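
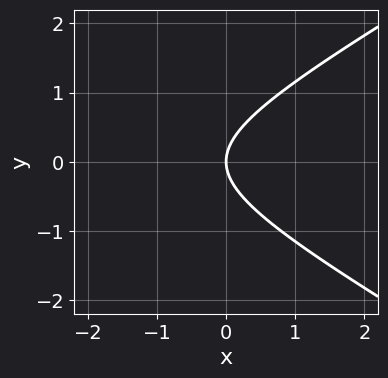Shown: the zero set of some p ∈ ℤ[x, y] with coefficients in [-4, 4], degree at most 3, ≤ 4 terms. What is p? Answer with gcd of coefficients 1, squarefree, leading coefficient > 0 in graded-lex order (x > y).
x^2 - 3*y^2 + 3*x

deg p = 2. The shape is more complex than any degree-1 curve.
Symmetries: mirror symmetry y ↦ −y ⇒ only even powers of y.
From the visible intercepts: it crosses the y-axis at the gridline y = 0; it crosses the x-axis at the gridline x = 0.
These observations pin down the coefficients.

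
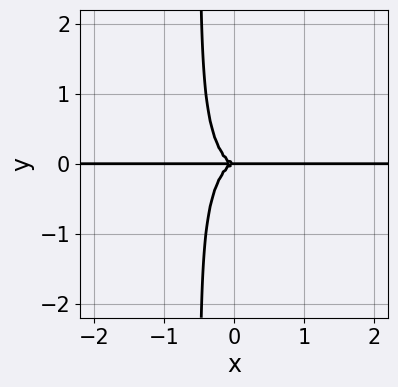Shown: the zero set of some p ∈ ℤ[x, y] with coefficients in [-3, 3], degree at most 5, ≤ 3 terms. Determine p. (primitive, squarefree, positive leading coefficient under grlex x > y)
(a) deg p = 4.
(b) Reading off the gridlines: it crosses the y-axis at the gridline y = 0; every point of the x-axis in the box is on the curve.
(c) Putting this together gives p.

3*x^3*y + 2*x*y^3 + y^3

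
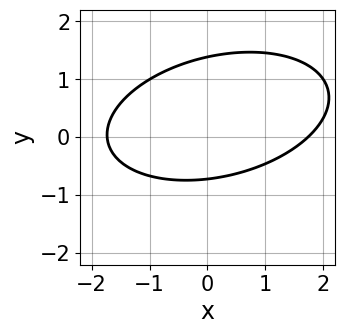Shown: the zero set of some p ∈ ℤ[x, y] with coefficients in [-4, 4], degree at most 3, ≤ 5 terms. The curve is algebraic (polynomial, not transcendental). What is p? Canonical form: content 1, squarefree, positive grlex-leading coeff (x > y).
x^2 - x*y + 3*y^2 - 2*y - 3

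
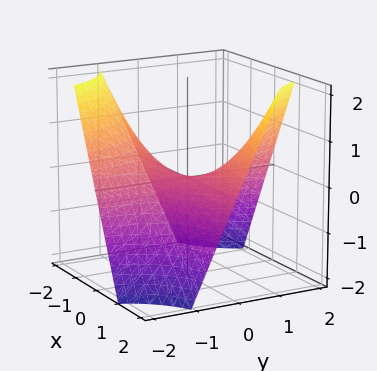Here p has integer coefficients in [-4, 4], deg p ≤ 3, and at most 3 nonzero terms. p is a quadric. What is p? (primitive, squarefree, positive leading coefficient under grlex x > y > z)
x*y - z

(a) The degree is 2 — a saddle surface; a quadric.
(b) Checking where it meets the axes: the visible x-axis segment lies entirely on the surface; it meets the z-axis at z = 0 (among the integer gridlines); every point of the y-axis in the box is on the surface.
(c) The integer polynomial consistent with all of this is the stated p.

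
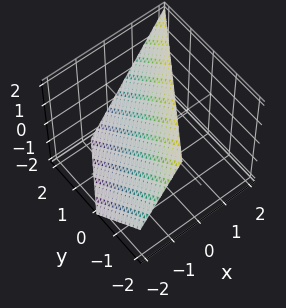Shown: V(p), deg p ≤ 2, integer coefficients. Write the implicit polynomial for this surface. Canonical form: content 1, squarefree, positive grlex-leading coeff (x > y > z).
1. Degree: the surface is flat (a plane), so deg p = 1.
2. Reading off the gridlines: it crosses the y-axis at the gridline y = 1; it meets the z-axis at z = 1 (among the integer gridlines).
3. Fitting integer coefficients to these (and the overall shape) gives p.

3*x - 2*y - 2*z + 2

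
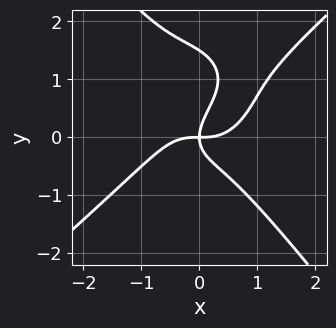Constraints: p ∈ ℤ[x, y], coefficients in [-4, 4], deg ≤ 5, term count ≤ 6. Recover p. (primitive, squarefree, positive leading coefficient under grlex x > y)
3*x^4 - 2*x^3*y - 2*y^4 + 3*y^3 - 3*x*y

(a) The degree is 4 — no degree-3 curve has this shape.
(b) Observable constraints: it crosses the y-axis at the gridline y = 0; it meets the x-axis at x = 0 (among the integer gridlines).
(c) Solving for integer coefficients yields p as stated.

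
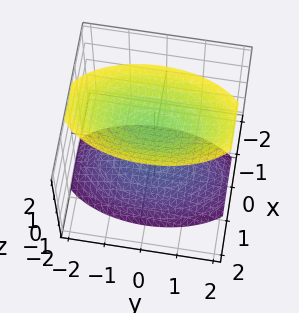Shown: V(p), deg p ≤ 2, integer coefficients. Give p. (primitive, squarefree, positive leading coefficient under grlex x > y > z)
3*x^2 + y^2 - 2*z^2 + 3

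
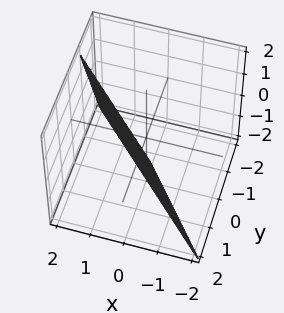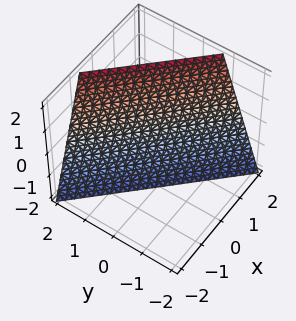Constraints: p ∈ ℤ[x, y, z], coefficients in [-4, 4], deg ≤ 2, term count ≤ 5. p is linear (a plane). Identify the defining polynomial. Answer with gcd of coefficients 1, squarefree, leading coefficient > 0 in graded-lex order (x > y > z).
3*x + 3*y - z - 2

(a) deg p = 1. Every cross-section is a straight line — this is a plane.
(b) Reading off the gridlines: one z-axis crossing is at z = -2.
(c) Matching integer coefficients to the picture gives p.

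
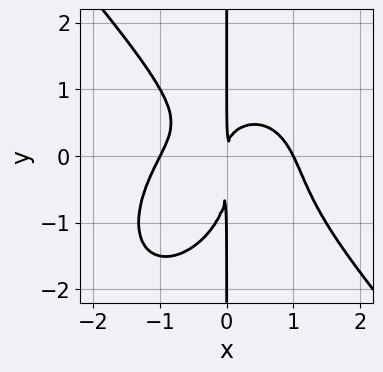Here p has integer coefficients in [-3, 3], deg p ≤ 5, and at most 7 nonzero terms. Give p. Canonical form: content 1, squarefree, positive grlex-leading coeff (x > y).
3*x^4 + 2*x*y^3 + 3*x^2*y + x*y^2 - 3*x^2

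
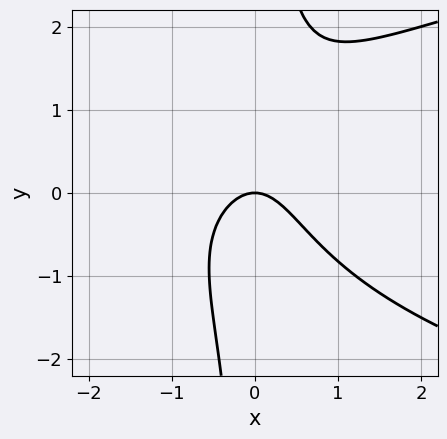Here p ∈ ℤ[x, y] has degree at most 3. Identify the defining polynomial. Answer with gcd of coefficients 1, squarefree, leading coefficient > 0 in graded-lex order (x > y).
2*x*y^2 - 3*x^2 - 2*y

(a) deg p = 3. A generic line meets the curve in up to 3 points.
(b) From the visible intercepts: one x-axis crossing is at x = 0; it crosses the y-axis at the gridline y = 0.
(c) Solving for integer coefficients yields p as stated.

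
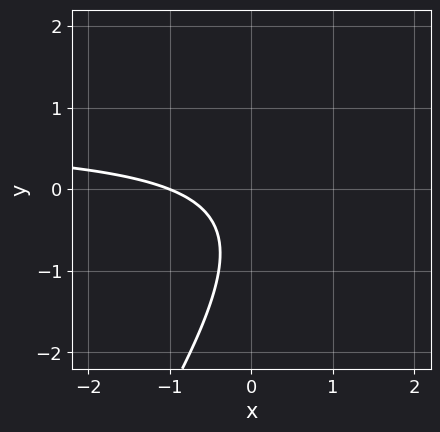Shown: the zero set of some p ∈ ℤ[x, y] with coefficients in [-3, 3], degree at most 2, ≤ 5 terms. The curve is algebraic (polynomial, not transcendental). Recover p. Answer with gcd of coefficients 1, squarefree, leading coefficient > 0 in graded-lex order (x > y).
3*x*y - 2*y^2 - 2*x - 2*y - 2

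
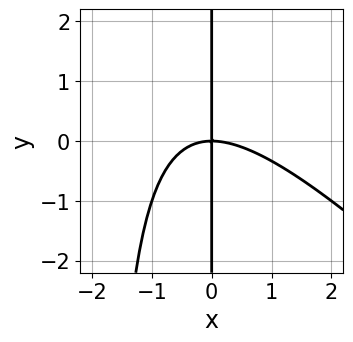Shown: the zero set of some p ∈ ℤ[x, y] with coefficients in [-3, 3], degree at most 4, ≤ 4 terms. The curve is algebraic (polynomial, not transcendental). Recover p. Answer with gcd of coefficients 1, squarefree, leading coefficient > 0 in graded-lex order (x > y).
x^3 + x^2*y + 2*x*y

The degree is 3 — no degree-2 curve has this shape.
Observable constraints: it meets the x-axis at x = 0 (among the integer gridlines); every point of the y-axis in the box is on the curve.
Putting this together gives p.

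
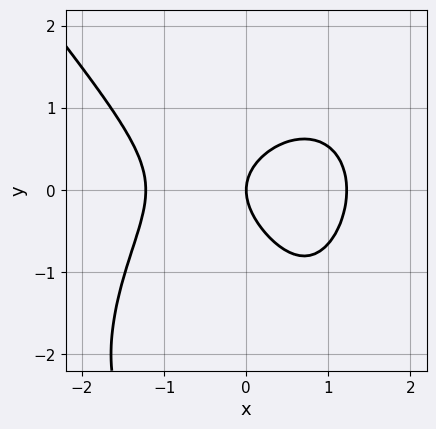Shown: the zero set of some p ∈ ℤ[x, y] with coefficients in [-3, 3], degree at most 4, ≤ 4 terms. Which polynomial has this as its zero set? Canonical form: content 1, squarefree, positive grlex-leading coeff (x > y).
Degree: the shape is more complex than any degree-2 curve, so deg p = 3.
Checking where it meets the axes: it crosses the y-axis at the gridline y = 0; one x-axis crossing is at x = 0.
Solving for integer coefficients yields p as stated.

2*x^3 + y^3 + 3*y^2 - 3*x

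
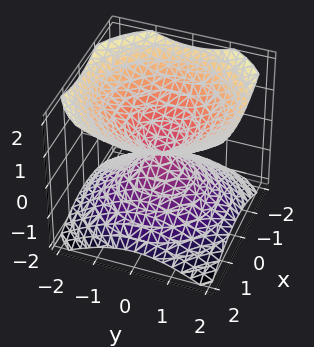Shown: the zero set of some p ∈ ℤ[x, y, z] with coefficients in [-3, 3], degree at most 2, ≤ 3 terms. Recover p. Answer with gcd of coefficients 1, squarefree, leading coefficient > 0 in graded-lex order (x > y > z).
The picture has 2 separate pieces. They look like related sheets of one shape, so recover p as a whole.
Degree: two nappes meeting at a single point; a quadric, so deg p = 2.
Symmetries: the z ↦ −z reflection is a symmetry, so z appears only in even powers; the surface is invariant under rotation about z: p = q(x² + y², z).
From the visible intercepts: a circular section at z = -1 has radius between 1 and 2; it crosses the y-axis at the gridline y = 0.
Together with the visible shape, these determine p as stated.

2*x^2 + 2*y^2 - 3*z^2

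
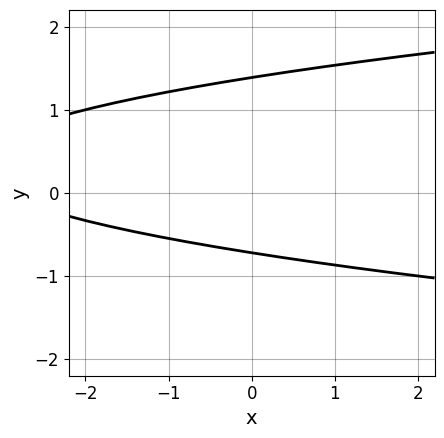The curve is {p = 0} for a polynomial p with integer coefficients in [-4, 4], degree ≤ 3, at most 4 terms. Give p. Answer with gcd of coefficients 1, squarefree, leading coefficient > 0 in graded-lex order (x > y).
3*y^2 - x - 2*y - 3

(a) The degree is 2 — a generic line meets the curve in up to 2 points.
(b) From the axis intercepts and sections: it misses every integer gridline on the x-axis.
(c) The integer polynomial consistent with all of this is the stated p.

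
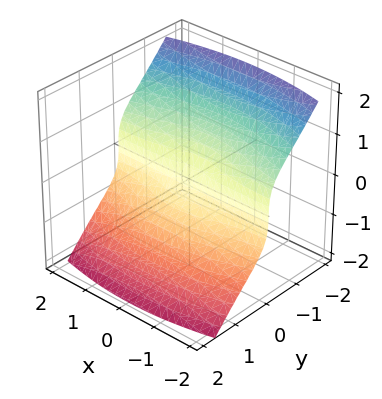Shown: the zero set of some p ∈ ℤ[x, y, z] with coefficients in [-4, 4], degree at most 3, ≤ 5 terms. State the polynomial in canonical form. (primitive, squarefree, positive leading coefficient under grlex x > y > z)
1. Degree: the shape is more complex than any degree-2 surface, so deg p = 3.
2. From the axis intercepts and sections: the visible x-axis segment lies entirely on the surface; it crosses the y-axis at the gridline y = 0.
3. Fitting integer coefficients to these (and the overall shape) gives p.

x^2*y + 3*y^3 + 2*z^3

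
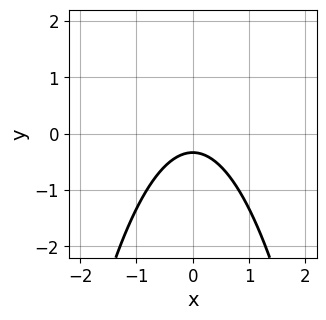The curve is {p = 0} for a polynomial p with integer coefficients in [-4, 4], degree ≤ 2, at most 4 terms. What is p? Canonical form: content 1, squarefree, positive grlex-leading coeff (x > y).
1. The degree is 2 — a generic line meets the curve in up to 2 points.
2. Symmetries: the x ↦ −x reflection is a symmetry, so x appears only in even powers.
3. Reading off the gridlines: the curve avoids every integer x-axis point in the box.
4. Putting this together gives p.

3*x^2 + 3*y + 1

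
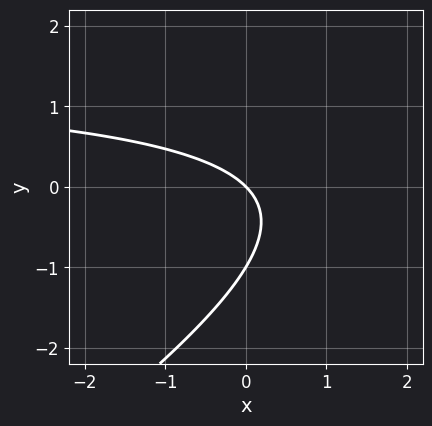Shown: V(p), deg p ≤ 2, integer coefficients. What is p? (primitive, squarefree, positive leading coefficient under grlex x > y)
2*x*y - 3*y^2 - 3*x - 3*y

(a) deg p = 2.
(b) Against the integer gridlines: the y-axis gridline crossings are at y ∈ {-1, 0}; it meets the x-axis at x = 0 (among the integer gridlines).
(c) Matching integer coefficients to the picture gives p.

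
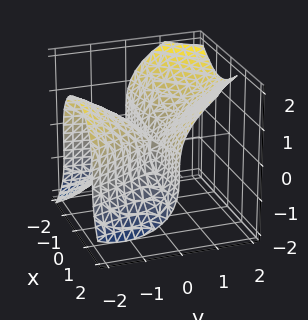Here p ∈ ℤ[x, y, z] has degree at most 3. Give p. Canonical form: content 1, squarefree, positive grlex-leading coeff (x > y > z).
3*x^2*y + x*y^2 - 2*z^3 + 2*y^2

1. deg p = 3. The shape is more complex than any degree-2 surface.
2. Checking where it meets the axes: it meets the y-axis at y = 0 (among the integer gridlines); it meets the z-axis at z = 0 (among the integer gridlines); the visible x-axis segment lies entirely on the surface.
3. Together with the visible shape, these determine p as stated.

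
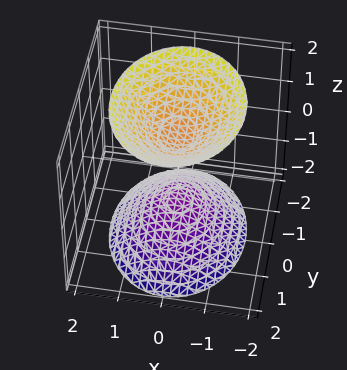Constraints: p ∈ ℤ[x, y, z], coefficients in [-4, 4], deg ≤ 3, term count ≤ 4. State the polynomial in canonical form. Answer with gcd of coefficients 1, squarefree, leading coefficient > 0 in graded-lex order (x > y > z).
1. There are 2 components. They look like related sheets of one shape, so recover p as a whole.
2. deg p = 2. Two separate bowl-shaped sheets opening away from each other; a quadric.
3. Symmetries: mirror symmetry z ↦ −z ⇒ only even powers of z; the y ↦ −y reflection is a symmetry, so y appears only in even powers; it's symmetric under x → −x, forcing even powers of x.
4. Checking where it meets the axes: the z-axis gridline crossings are at z ∈ {-1, 1}; it misses every integer gridline on the x-axis.
5. Solving for integer coefficients yields p as stated.

3*x^2 + 2*y^2 - 2*z^2 + 2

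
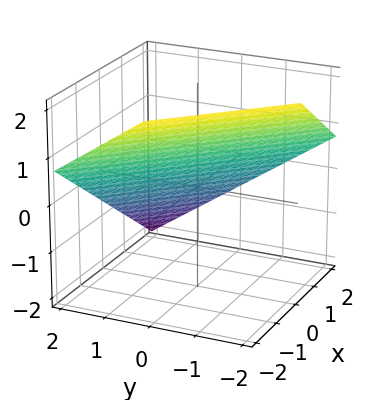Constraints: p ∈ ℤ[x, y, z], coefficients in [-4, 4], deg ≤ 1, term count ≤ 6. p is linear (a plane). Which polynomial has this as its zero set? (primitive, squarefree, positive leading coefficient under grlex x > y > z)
2*x + 2*y + 3*z - 2

(a) Degree: every cross-section is a straight line — this is a plane, so deg p = 1.
(b) Checking where it meets the axes: it crosses the y-axis at the gridline y = 1; it meets the x-axis at x = 1 (among the integer gridlines).
(c) These observations pin down the coefficients.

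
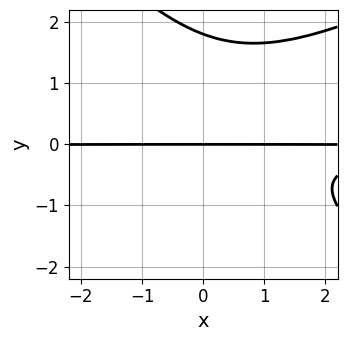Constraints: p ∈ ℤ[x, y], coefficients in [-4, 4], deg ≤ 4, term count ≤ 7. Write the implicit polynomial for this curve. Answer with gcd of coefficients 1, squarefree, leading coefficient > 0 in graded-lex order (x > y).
x^2*y^2 - x*y^3 - 2*y^4 + 3*y^3 + 2*y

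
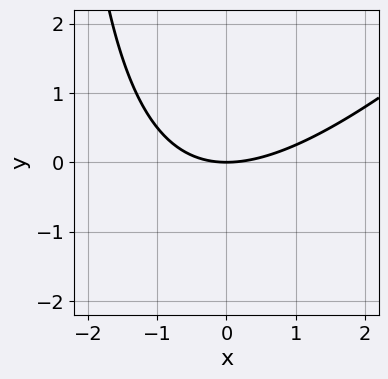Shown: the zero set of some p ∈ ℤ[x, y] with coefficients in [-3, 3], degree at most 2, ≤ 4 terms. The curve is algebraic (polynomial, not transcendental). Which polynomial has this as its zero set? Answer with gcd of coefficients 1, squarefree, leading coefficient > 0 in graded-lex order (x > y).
x^2 - x*y - 3*y

deg p = 2. The shape is more complex than any degree-1 curve.
Against the integer gridlines: it crosses the x-axis at the gridline x = 0; one y-axis crossing is at y = 0.
Together with the visible shape, these determine p as stated.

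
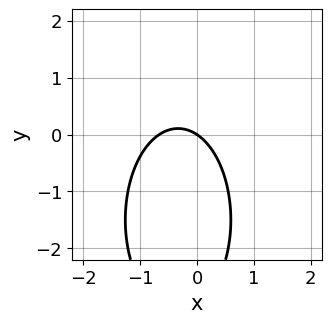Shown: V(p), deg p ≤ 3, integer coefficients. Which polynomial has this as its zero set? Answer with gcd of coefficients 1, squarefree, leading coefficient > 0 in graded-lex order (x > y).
First, deg p = 2.
Then, checking where it meets the axes: it crosses the y-axis at the gridline y = 0; it meets the x-axis at x = 0 (among the integer gridlines).
Finally, assembling these constraints gives the stated polynomial.

3*x^2 + y^2 + 2*x + 3*y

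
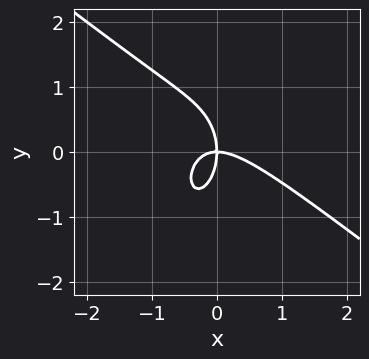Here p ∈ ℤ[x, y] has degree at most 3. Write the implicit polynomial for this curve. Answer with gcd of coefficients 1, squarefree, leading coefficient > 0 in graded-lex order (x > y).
deg p = 3. A generic line meets the curve in up to 3 points.
Against the integer gridlines: it meets the x-axis at x = 0 (among the integer gridlines); it meets the y-axis at y = 0 (among the integer gridlines).
The integer polynomial consistent with all of this is the stated p.

2*x^3 + 2*x^2*y + y^3 + 2*x*y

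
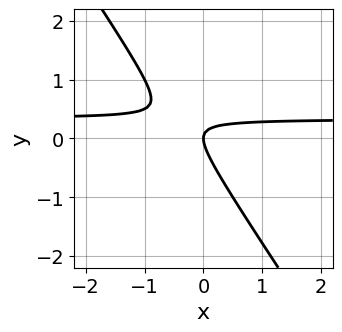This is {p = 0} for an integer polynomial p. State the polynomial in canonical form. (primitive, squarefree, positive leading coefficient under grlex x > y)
3*x*y + 2*y^2 - x

deg p = 2.
Checking where it meets the axes: it crosses the x-axis at the gridline x = 0; one y-axis crossing is at y = 0.
Matching integer coefficients to the picture gives p.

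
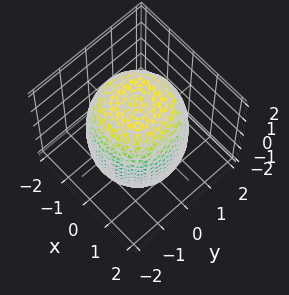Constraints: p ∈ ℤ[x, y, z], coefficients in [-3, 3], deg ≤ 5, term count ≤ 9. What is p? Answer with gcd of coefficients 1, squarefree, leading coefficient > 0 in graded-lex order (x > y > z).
x^4 + 2*x^2*y^2 + y^4 - x^2 - y^2 + z^2 - 3

1. The degree is 4 — no degree-3 surface has this shape.
2. Symmetries: rotational symmetry about the z-axis ⇒ p depends on x, y only through x² + y².
3. From the axis intercepts and sections: a circular section at z = 0 has radius between 1 and 2.
4. Matching integer coefficients to the picture gives p.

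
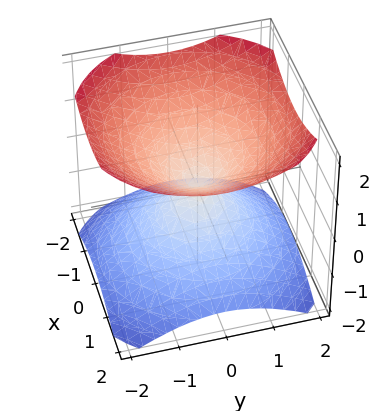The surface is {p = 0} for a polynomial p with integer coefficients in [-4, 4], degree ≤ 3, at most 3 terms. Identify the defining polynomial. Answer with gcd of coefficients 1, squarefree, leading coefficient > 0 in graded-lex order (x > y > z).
2*x^2 + 2*y^2 - 3*z^2

(a) There are 2 components. Treating them together as one polynomial.
(b) deg p = 2. Two nappes meeting at a single point; a quadric.
(c) Symmetries: it's symmetric under z → −z, forcing even powers of z; the z-axis is an axis of rotation, so x and y enter only as x² + y².
(d) Observable constraints: it crosses the z-axis at the gridline z = 0; one x-axis crossing is at x = 0; it meets the y-axis at y = 0 (among the integer gridlines).
(e) These observations pin down the coefficients.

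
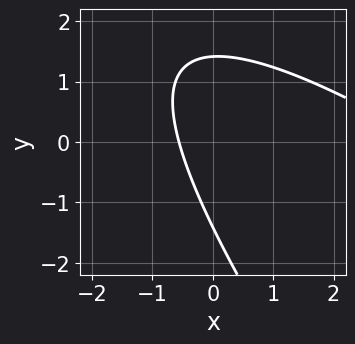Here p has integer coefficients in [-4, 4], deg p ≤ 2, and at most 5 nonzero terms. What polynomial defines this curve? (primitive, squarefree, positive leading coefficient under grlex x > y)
x^2 + 2*x*y + y^2 - 3*x - 2

1. deg p = 2.
2. The integer polynomial consistent with all of this is the stated p.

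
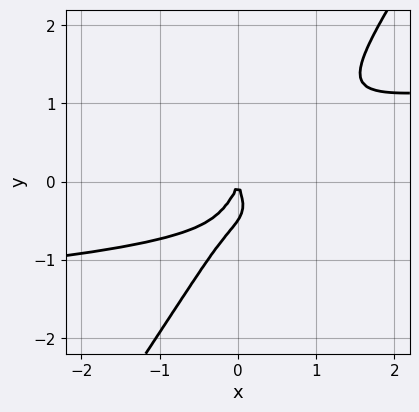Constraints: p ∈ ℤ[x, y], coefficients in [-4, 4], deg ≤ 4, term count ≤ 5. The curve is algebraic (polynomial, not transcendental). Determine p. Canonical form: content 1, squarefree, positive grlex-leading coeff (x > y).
The degree is 4 — a generic line meets the curve in up to 4 points.
From the visible intercepts: one y-axis crossing is at y = 0; it meets the x-axis at x = 0 (among the integer gridlines).
Fitting integer coefficients to these (and the overall shape) gives p.

3*x*y^3 - 2*y^4 - y^3 - x^2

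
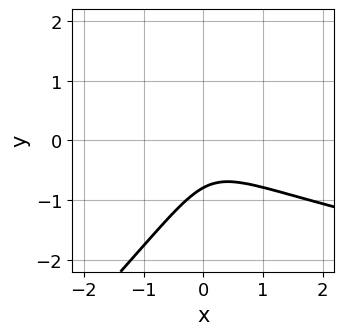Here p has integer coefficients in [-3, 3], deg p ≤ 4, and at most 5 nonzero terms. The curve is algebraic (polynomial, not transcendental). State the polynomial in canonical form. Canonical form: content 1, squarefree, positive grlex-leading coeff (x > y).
2*x*y^2 - 2*y^3 - 2*x^2 - x*y - 1

1. deg p = 3. No degree-2 curve has this shape.
2. Checking where it meets the axes: no x-intercept at any integer in the box.
3. These observations pin down the coefficients.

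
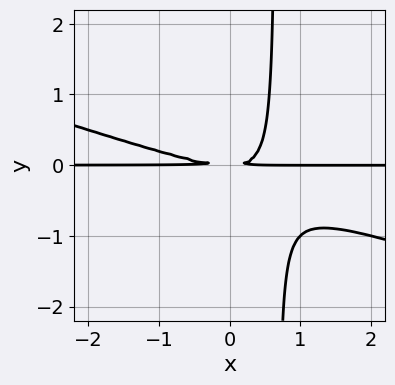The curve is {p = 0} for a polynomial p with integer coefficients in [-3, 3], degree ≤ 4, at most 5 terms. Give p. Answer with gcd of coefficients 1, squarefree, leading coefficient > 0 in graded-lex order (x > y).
x^2*y + 3*x*y^2 - 2*y^2

1. The degree is 3 — no degree-2 curve has this shape.
2. Checking where it meets the axes: the visible x-axis segment lies entirely on the curve.
3. Together with the visible shape, these determine p as stated.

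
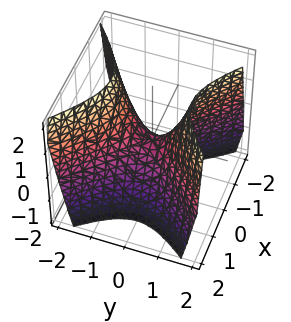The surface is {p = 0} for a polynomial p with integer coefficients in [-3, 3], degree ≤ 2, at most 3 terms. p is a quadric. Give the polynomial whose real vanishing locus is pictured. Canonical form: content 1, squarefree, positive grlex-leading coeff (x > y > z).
3*x^2 - 3*y^2 + 2*z

The degree is 2 — a saddle surface; a quadric.
Symmetries: mirror symmetry x ↦ −x ⇒ only even powers of x; mirror symmetry y ↦ −y ⇒ only even powers of y.
Reading off the gridlines: it meets the x-axis at x = 0 (among the integer gridlines); it crosses the y-axis at the gridline y = 0.
Solving for integer coefficients yields p as stated.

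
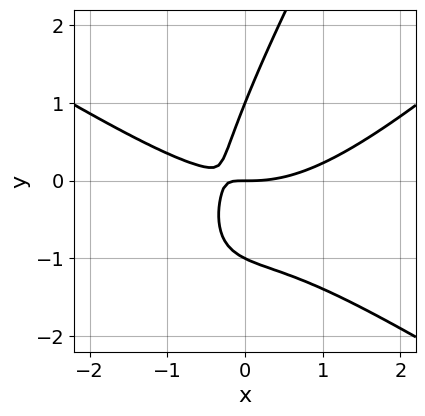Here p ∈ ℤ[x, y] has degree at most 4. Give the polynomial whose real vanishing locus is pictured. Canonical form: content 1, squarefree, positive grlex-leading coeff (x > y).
x^3 - 2*x*y^2 + y^3 - 3*x*y - y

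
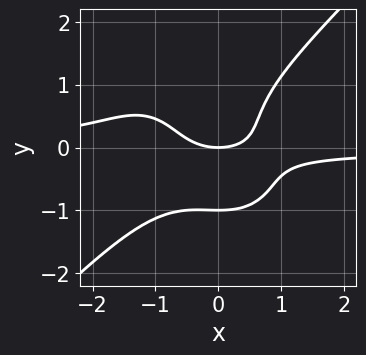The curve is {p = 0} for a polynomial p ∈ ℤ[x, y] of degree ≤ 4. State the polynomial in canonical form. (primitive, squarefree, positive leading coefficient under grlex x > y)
2*x^3*y - 2*y^4 + 2*x^2*y + x^2 - 2*y

1. Degree: the shape is more complex than any degree-3 curve, so deg p = 4.
2. Reading off the gridlines: it meets the x-axis at x = 0 (among the integer gridlines); among the integer gridlines, it crosses the y-axis at y ∈ {-1, 0}.
3. Fitting integer coefficients to these (and the overall shape) gives p.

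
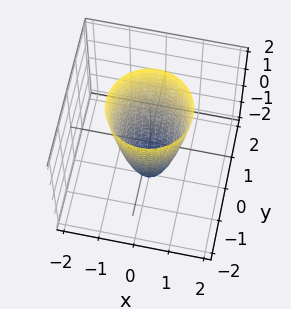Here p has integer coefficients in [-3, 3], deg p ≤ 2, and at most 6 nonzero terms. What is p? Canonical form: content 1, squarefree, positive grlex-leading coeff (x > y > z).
3*x^2 + 3*y^2 - z - 2

First, degree: no degree-1 surface has this shape, so deg p = 2.
Then, by symmetry, every cross-section ⟂ z is a circle, so x, y appear only via x² + y².
Next, reading off the gridlines: a circular section at z = 1 has radius exactly 1; it crosses the z-axis at the gridline z = -2.
Finally, together with the visible shape, these determine p as stated.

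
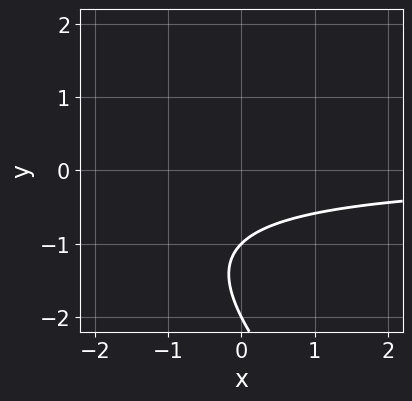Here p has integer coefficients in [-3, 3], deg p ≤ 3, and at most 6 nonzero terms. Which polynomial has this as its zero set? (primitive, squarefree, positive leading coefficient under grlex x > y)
x*y + y^2 + 3*y + 2

(a) The degree is 2 — no degree-1 curve has this shape.
(b) Reading off the gridlines: the y-axis gridline crossings are at y ∈ {-2, -1}; the curve avoids every integer x-axis point in the box.
(c) Putting this together gives p.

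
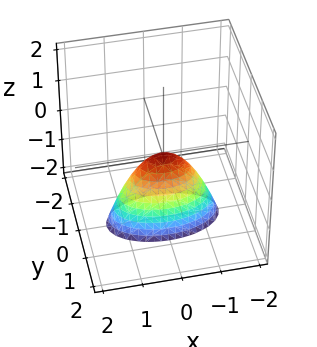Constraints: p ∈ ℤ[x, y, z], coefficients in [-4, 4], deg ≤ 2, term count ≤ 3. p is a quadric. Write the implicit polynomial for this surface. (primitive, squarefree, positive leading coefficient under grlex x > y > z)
x^2 + 3*y^2 + z

1. deg p = 2.
2. Symmetries: it's symmetric under y → −y, forcing even powers of y; it's symmetric under x → −x, forcing even powers of x.
3. Against the integer gridlines: it meets the y-axis at y = 0 (among the integer gridlines); it crosses the x-axis at the gridline x = 0; it crosses the z-axis at the gridline z = 0.
4. Fitting integer coefficients to these (and the overall shape) gives p.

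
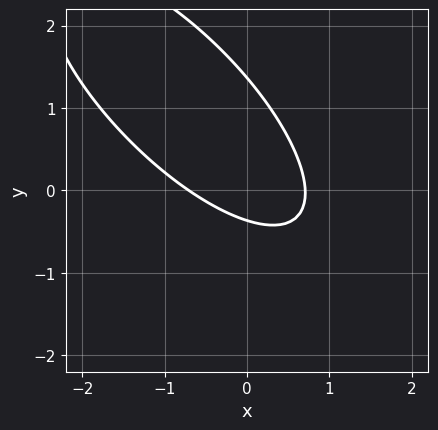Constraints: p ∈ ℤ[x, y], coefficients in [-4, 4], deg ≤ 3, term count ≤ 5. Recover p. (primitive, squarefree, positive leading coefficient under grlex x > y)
2*x^2 + 3*x*y + 2*y^2 - 2*y - 1

1. The degree is 2 — a generic line meets the curve in up to 2 points.
2. Matching integer coefficients to the picture gives p.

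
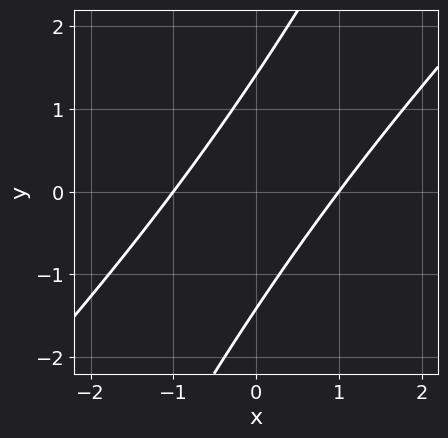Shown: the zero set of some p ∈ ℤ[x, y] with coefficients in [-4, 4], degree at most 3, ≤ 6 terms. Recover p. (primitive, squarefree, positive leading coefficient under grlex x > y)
First, the degree is 2 — a generic line meets the curve in up to 2 points.
Next, from the axis intercepts and sections: the x-axis gridline crossings are at x ∈ {-1, 1}.
Finally, these observations pin down the coefficients.

2*x^2 - 3*x*y + y^2 - 2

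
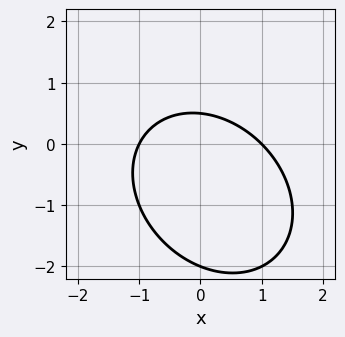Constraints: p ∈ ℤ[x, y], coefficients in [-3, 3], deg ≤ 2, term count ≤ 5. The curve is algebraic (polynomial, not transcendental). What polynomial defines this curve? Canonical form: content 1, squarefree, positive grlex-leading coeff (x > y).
(a) Degree: the shape is more complex than any degree-1 curve, so deg p = 2.
(b) Against the integer gridlines: one y-axis crossing is at y = -2; among the integer gridlines, it crosses the x-axis at x ∈ {-1, 1}.
(c) Together with the visible shape, these determine p as stated.

2*x^2 + x*y + 2*y^2 + 3*y - 2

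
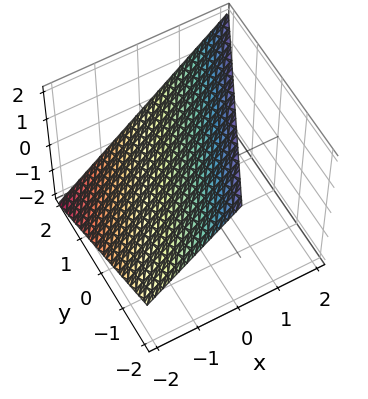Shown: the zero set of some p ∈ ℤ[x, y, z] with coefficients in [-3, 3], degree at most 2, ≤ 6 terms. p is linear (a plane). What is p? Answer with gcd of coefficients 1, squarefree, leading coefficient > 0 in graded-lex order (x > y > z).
2*x - y - 2*z + 2

1. The degree is 1 — every cross-section is a straight line — this is a plane.
2. Checking where it meets the axes: one x-axis crossing is at x = -1; it crosses the y-axis at the gridline y = 2; it meets the z-axis at z = 1 (among the integer gridlines).
3. Assembling these constraints gives the stated polynomial.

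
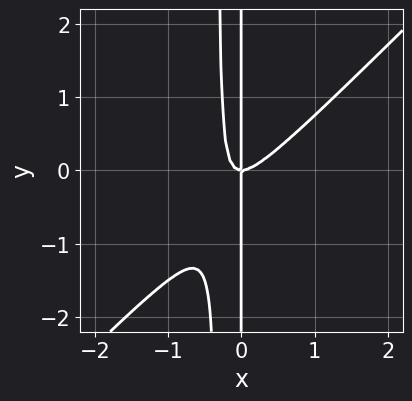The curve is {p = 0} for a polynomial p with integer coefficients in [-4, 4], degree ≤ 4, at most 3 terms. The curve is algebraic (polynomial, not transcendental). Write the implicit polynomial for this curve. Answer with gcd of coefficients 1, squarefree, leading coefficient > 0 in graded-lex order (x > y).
Degree: a generic line meets the curve in up to 3 points, so deg p = 3.
Against the integer gridlines: one x-axis crossing is at x = 0; the visible y-axis segment lies entirely on the curve.
Together with the visible shape, these determine p as stated.

3*x^3 - 3*x^2*y - x*y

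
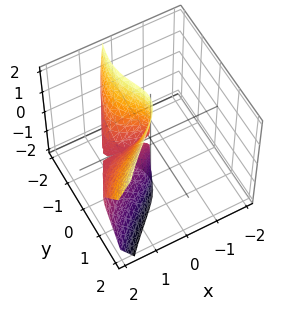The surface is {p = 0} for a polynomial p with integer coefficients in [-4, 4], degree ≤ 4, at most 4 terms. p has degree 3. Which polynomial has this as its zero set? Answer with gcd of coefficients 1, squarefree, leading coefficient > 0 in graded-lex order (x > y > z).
2*x*y^2 + x*z^2 - y^3 - 3*y^2

1. Degree: no degree-2 surface has this shape, so deg p = 3.
2. Reading off the gridlines: every point of the z-axis in the box is on the surface; every point of the x-axis in the box is on the surface.
3. Together with the visible shape, these determine p as stated.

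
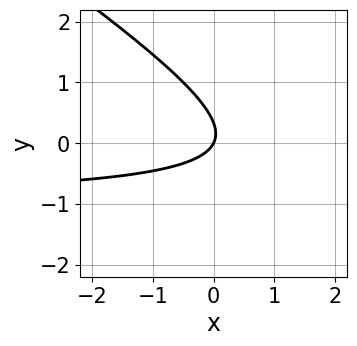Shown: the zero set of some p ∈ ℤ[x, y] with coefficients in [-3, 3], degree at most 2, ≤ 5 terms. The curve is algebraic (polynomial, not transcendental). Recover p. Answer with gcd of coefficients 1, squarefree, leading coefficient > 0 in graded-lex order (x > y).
2*x*y + 3*y^2 + 2*x - y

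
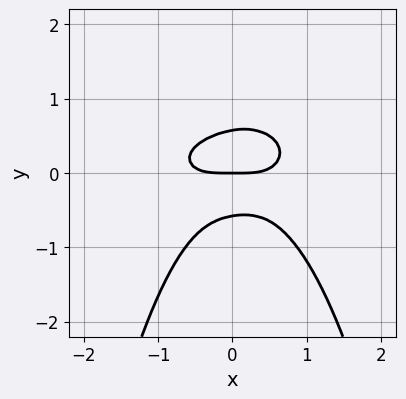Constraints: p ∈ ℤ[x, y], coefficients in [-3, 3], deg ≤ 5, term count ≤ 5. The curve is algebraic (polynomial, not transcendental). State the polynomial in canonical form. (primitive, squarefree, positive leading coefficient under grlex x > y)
x^4 + 3*x^2*y^2 - x*y^2 + 3*y^3 - y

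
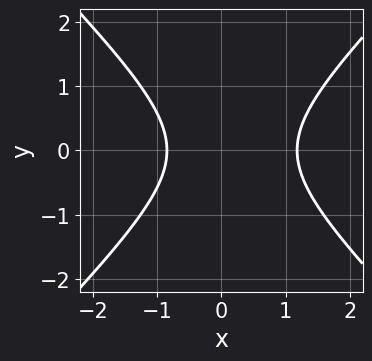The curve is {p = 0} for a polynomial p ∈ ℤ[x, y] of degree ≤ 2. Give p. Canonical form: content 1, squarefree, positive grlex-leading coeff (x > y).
1. Degree: no degree-1 curve has this shape, so deg p = 2.
2. Symmetries: the y ↦ −y reflection is a symmetry, so y appears only in even powers.
3. Reading off the gridlines: the curve avoids every integer y-axis point in the box.
4. These observations pin down the coefficients.

3*x^2 - 3*y^2 - x - 3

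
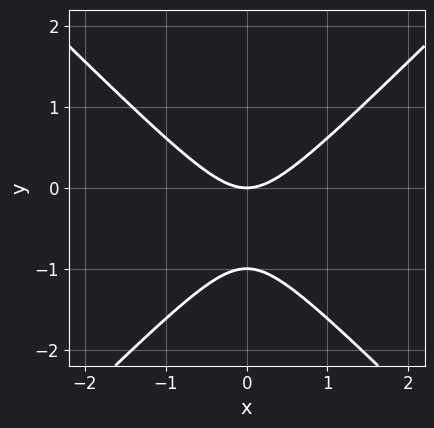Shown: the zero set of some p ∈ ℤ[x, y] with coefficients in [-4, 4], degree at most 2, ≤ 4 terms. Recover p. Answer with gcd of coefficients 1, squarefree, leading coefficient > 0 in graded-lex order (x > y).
x^2 - y^2 - y

(a) deg p = 2. No degree-1 curve has this shape.
(b) Symmetries: the x ↦ −x reflection is a symmetry, so x appears only in even powers.
(c) Reading off the gridlines: it crosses the x-axis at the gridline x = 0; the y-axis gridline crossings are at y ∈ {-1, 0}.
(d) Putting this together gives p.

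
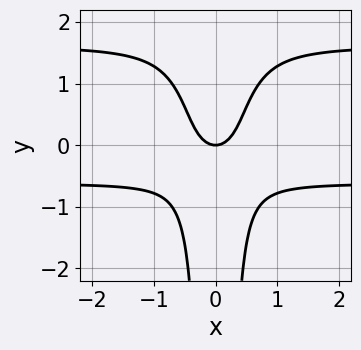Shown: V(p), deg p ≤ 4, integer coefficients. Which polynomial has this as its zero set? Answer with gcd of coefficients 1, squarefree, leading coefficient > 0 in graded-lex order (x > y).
2*x^2*y^2 - 2*x^2*y - 2*x^2 + y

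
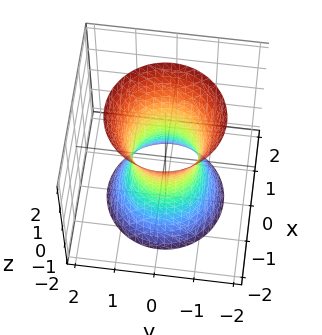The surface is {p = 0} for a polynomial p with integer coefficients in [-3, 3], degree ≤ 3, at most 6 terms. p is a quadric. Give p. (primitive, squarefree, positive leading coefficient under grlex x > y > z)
3*x^2 + 3*y^2 - z^2 - 2

First, the degree is 2 — an hourglass — one-sheet hyperboloid; a quadric.
Next, by symmetry, every cross-section ⟂ z is a circle, so x, y appear only via x² + y²; mirror symmetry z ↦ −z ⇒ only even powers of z.
Next, against the integer gridlines: the surface avoids every integer z-axis point in the box; a circular section at z = -2 has radius between 1 and 2.
Finally, the integer polynomial consistent with all of this is the stated p.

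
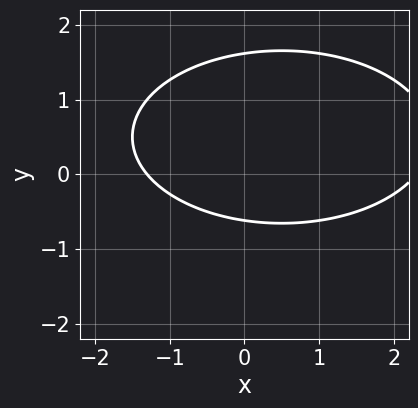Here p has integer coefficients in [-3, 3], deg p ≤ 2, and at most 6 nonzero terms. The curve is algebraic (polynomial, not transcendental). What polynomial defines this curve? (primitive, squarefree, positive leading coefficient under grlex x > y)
deg p = 2.
The integer polynomial consistent with all of this is the stated p.

x^2 + 3*y^2 - x - 3*y - 3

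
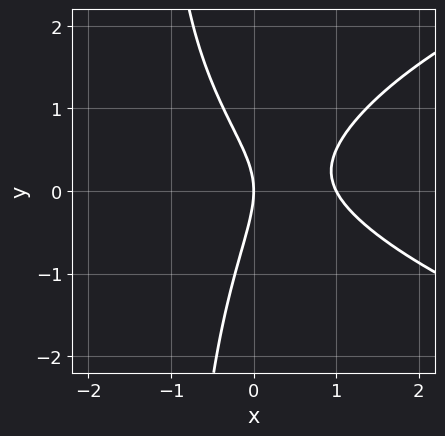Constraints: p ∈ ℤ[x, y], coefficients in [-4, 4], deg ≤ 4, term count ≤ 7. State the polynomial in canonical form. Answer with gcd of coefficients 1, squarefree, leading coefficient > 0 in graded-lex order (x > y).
x*y^2 - 2*x^2 - x*y + y^2 + 2*x

(a) The degree is 3 — the shape is more complex than any degree-2 curve.
(b) Against the integer gridlines: among the integer gridlines, it crosses the x-axis at x ∈ {0, 1}; it meets the y-axis at y = 0 (among the integer gridlines).
(c) The integer polynomial consistent with all of this is the stated p.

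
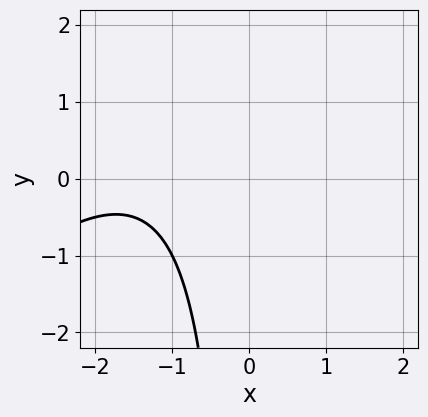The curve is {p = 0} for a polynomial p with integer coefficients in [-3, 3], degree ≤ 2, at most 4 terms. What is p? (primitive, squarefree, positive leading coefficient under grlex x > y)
1. The degree is 2 — the shape is more complex than any degree-1 curve.
2. From the axis intercepts and sections: it misses every integer gridline on the y-axis; no x-intercept at any integer in the box.
3. Solving for integer coefficients yields p as stated.

x^2 - x*y + 3*x + 3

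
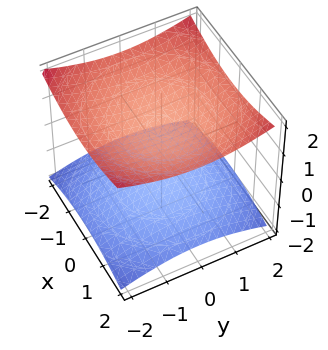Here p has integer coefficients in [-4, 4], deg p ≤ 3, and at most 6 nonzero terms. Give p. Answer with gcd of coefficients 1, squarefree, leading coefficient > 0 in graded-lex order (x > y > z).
x^2 + y^2 - 3*z^2 + 3

(a) There are 2 components.
(b) Degree: no degree-1 surface has this shape, so deg p = 2.
(c) Symmetries: rotational symmetry about the z-axis ⇒ p depends on x, y only through x² + y².
(d) Against the integer gridlines: it misses every integer gridline on the x-axis; among the integer gridlines, it crosses the z-axis at z ∈ {-1, 1}; it misses every integer gridline on the y-axis.
(e) These observations pin down the coefficients.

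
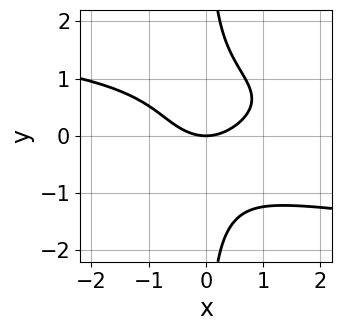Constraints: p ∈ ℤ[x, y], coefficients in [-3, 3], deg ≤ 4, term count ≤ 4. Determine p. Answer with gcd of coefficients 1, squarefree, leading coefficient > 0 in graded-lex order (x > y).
3*x*y^3 + 2*x^2 - 3*y

(a) deg p = 4.
(b) Against the integer gridlines: one y-axis crossing is at y = 0; it meets the x-axis at x = 0 (among the integer gridlines).
(c) Assembling these constraints gives the stated polynomial.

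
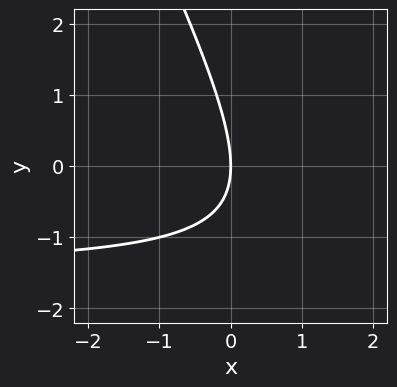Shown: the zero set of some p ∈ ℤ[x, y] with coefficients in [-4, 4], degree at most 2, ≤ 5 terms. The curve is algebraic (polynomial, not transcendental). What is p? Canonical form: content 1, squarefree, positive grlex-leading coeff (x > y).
1. The degree is 2 — the shape is more complex than any degree-1 curve.
2. Reading off the gridlines: it meets the y-axis at y = 0 (among the integer gridlines); one x-axis crossing is at x = 0.
3. Fitting integer coefficients to these (and the overall shape) gives p.

2*x*y + y^2 + 3*x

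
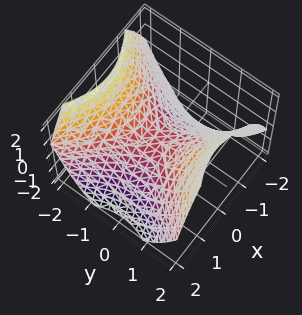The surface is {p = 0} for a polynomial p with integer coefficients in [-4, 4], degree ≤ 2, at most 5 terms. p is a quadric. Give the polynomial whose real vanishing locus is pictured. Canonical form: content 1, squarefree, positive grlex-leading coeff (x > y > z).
2*x^2 - 2*y^2 + 3*z

(a) The degree is 2 — a saddle surface; a quadric.
(b) Symmetries: it's symmetric under y → −y, forcing even powers of y; the x ↦ −x reflection is a symmetry, so x appears only in even powers.
(c) Observable constraints: it crosses the y-axis at the gridline y = 0; one z-axis crossing is at z = 0.
(d) Assembling these constraints gives the stated polynomial.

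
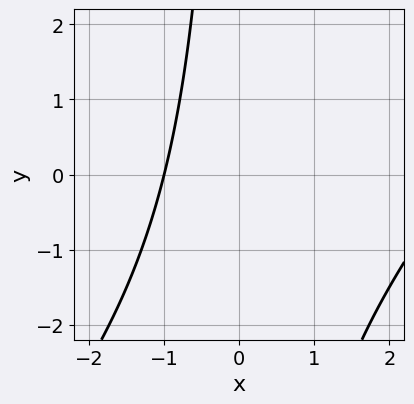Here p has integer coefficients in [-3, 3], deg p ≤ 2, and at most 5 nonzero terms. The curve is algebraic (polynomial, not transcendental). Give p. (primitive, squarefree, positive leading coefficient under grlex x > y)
x^2 - x*y - 2*x - 3

(a) The degree is 2 — the shape is more complex than any degree-1 curve.
(b) From the visible intercepts: one x-axis crossing is at x = -1; it misses every integer gridline on the y-axis.
(c) Matching integer coefficients to the picture gives p.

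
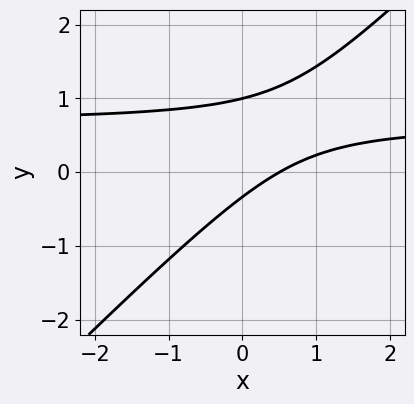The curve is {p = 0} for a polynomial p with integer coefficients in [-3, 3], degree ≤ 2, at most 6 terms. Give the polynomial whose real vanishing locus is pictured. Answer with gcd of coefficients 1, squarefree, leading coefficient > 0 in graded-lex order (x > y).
First, degree: no degree-1 curve has this shape, so deg p = 2.
Then, checking where it meets the axes: one y-axis crossing is at y = 1.
Finally, fitting integer coefficients to these (and the overall shape) gives p.

3*x*y - 3*y^2 - 2*x + 2*y + 1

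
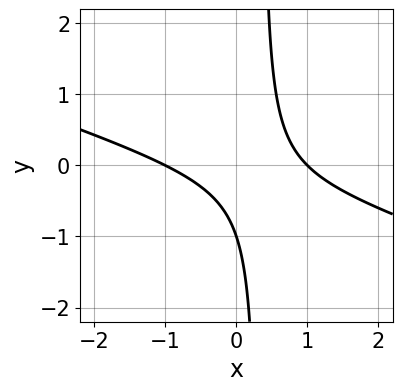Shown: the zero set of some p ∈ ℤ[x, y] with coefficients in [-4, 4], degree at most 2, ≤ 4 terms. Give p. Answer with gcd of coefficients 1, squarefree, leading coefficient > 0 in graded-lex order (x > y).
First, degree: the shape is more complex than any degree-1 curve, so deg p = 2.
Then, from the visible intercepts: one y-axis crossing is at y = -1; among the integer gridlines, it crosses the x-axis at x ∈ {-1, 1}.
Finally, these observations pin down the coefficients.

x^2 + 3*x*y - y - 1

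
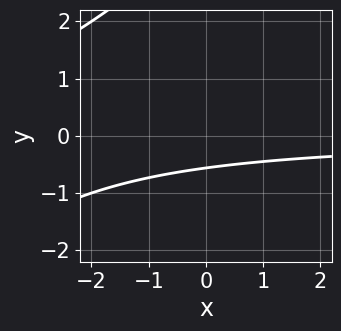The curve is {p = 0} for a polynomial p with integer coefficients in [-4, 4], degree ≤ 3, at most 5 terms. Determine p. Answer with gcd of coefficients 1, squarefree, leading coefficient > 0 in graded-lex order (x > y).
First, the degree is 2 — no degree-1 curve has this shape.
Next, from the visible intercepts: no x-intercept at any integer in the box.
Finally, putting this together gives p.

x*y - y^2 + 3*y + 2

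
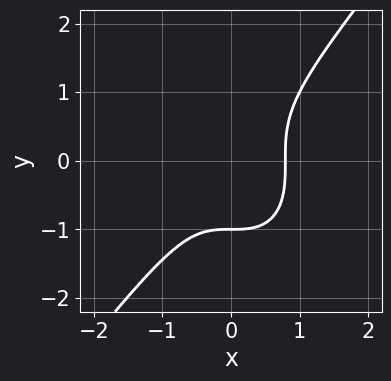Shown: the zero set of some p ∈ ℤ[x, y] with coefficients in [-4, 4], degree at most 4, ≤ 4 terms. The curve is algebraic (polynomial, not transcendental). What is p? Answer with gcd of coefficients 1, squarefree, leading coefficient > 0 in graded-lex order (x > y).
2*x^3 - y^3 - 1

(a) The degree is 3 — the shape is more complex than any degree-2 curve.
(b) Checking where it meets the axes: it meets the y-axis at y = -1 (among the integer gridlines).
(c) Fitting integer coefficients to these (and the overall shape) gives p.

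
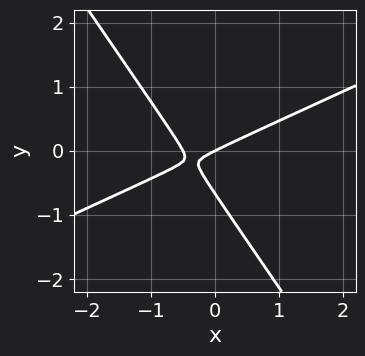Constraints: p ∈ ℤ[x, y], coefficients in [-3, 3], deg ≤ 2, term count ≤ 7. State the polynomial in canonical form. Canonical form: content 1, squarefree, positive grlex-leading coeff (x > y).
2*x^2 - 3*x*y - 3*y^2 + x - 2*y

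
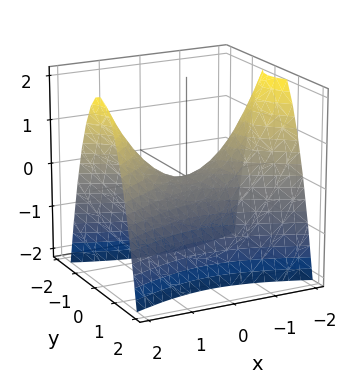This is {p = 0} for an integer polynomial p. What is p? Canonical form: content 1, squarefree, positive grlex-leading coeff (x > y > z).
x^2 - 3*y^2 - 2*z

(a) The degree is 2 — a hyperbolic paraboloid; a quadric.
(b) Symmetries: the y ↦ −y reflection is a symmetry, so y appears only in even powers; the x ↦ −x reflection is a symmetry, so x appears only in even powers.
(c) Observable constraints: it meets the x-axis at x = 0 (among the integer gridlines); one z-axis crossing is at z = 0.
(d) Assembling these constraints gives the stated polynomial.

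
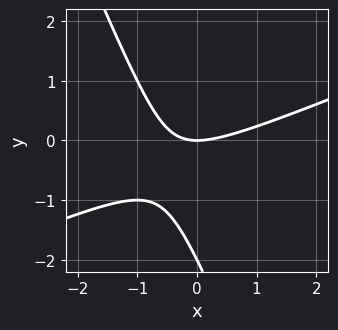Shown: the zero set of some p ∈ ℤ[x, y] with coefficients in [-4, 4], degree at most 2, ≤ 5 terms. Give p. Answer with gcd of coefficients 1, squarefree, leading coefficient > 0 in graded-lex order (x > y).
Degree: the shape is more complex than any degree-1 curve, so deg p = 2.
Reading off the gridlines: among the integer gridlines, it crosses the y-axis at y ∈ {-2, 0}; it crosses the x-axis at the gridline x = 0.
Solving for integer coefficients yields p as stated.

x^2 - 2*x*y - y^2 - 2*y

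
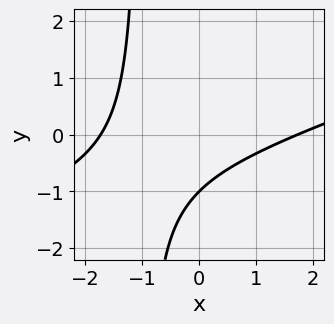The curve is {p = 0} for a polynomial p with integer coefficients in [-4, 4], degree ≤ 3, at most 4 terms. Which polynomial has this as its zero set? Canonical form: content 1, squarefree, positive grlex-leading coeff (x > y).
First, deg p = 2.
Next, from the axis intercepts and sections: it meets the y-axis at y = -1 (among the integer gridlines).
Finally, fitting integer coefficients to these (and the overall shape) gives p.

x^2 - 3*x*y - 3*y - 3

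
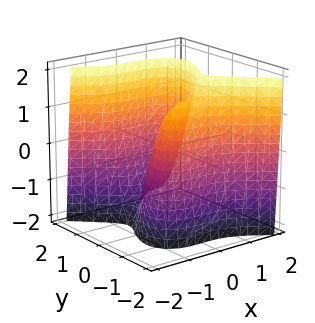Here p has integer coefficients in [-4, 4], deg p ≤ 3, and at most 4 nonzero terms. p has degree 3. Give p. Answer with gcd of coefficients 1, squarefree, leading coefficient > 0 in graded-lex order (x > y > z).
1. deg p = 3.
2. Observable constraints: it meets the z-axis at z = 0 (among the integer gridlines); one y-axis crossing is at y = 0; it crosses the x-axis at the gridline x = 0.
3. Together with the visible shape, these determine p as stated.

2*x^3 + 2*y^3 - 3*y - z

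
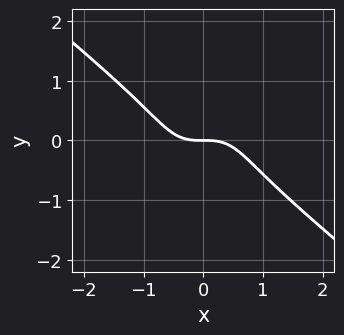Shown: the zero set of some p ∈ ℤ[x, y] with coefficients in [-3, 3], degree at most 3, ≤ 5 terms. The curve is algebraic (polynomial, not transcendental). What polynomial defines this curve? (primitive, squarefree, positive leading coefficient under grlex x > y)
3*x^3 - 3*x*y^2 + 2*y^3 + 3*y

1. deg p = 3. The shape is more complex than any degree-2 curve.
2. Checking where it meets the axes: one x-axis crossing is at x = 0; it crosses the y-axis at the gridline y = 0.
3. Assembling these constraints gives the stated polynomial.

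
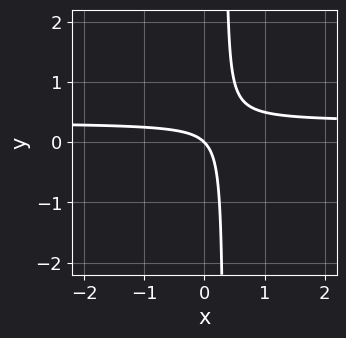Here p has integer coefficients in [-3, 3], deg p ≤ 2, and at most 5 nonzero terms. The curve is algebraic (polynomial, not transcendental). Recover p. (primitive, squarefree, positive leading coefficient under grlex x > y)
3*x*y - x - y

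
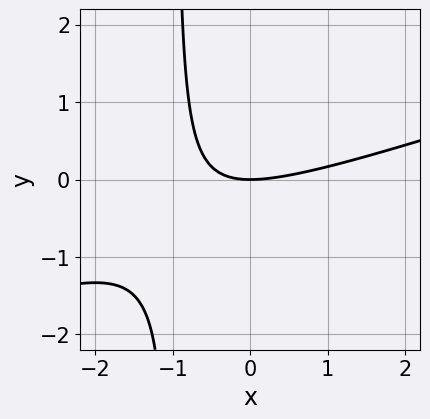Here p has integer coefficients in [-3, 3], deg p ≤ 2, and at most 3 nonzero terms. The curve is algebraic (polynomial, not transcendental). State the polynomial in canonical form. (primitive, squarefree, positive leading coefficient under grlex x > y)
First, deg p = 2.
Next, from the axis intercepts and sections: it meets the x-axis at x = 0 (among the integer gridlines); it meets the y-axis at y = 0 (among the integer gridlines).
Finally, the integer polynomial consistent with all of this is the stated p.

x^2 - 3*x*y - 3*y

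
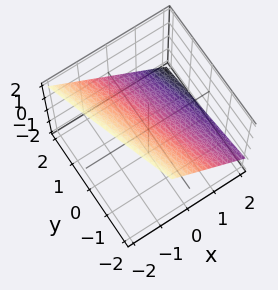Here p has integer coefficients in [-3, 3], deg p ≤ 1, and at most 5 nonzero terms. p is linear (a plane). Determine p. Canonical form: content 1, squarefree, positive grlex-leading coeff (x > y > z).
First, deg p = 1. Every cross-section is a straight line — this is a plane.
Next, observable constraints: it meets the y-axis at y = 2 (among the integer gridlines).
Finally, putting this together gives p.

3*x + y + 3*z - 2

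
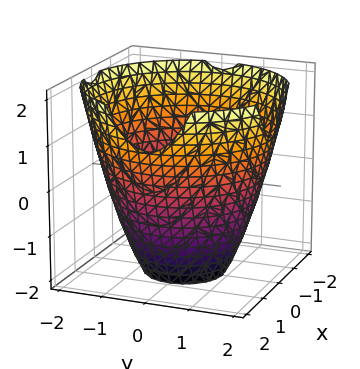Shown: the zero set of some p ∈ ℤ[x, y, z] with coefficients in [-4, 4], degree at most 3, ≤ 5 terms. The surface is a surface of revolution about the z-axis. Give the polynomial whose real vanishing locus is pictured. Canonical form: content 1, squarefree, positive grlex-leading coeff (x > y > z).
x^2 + y^2 - z - 3

(a) Degree: a generic line meets the surface in up to 2 points, so deg p = 2.
(b) By symmetry, every cross-section ⟂ z is a circle, so x, y appear only via x² + y².
(c) Checking where it meets the axes: a circular section at z = -2 has radius exactly 1; no z-intercept at any integer in the box.
(d) Assembling these constraints gives the stated polynomial.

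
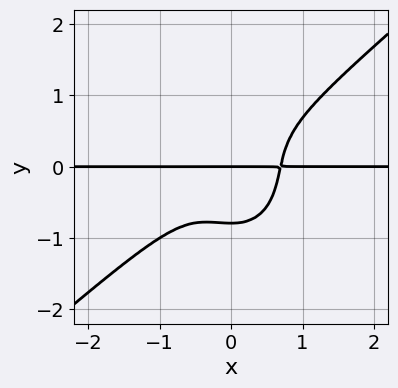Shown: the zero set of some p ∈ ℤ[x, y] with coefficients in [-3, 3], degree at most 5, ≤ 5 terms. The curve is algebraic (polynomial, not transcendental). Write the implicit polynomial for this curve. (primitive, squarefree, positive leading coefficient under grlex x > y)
3*x^3*y - 2*x^2*y^2 - 2*y^4 - y

First, the degree is 4 — a generic line meets the curve in up to 4 points.
Next, from the visible intercepts: it crosses the y-axis at the gridline y = 0; the visible x-axis segment lies entirely on the curve.
Finally, assembling these constraints gives the stated polynomial.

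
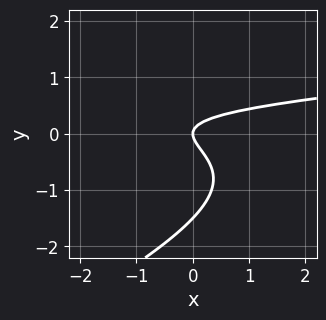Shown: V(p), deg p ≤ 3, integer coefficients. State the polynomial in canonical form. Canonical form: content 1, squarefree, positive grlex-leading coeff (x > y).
First, deg p = 3. No degree-2 curve has this shape.
Then, from the visible intercepts: it meets the y-axis at y = 0 (among the integer gridlines); it crosses the x-axis at the gridline x = 0.
Finally, solving for integer coefficients yields p as stated.

x*y^2 - 2*y^3 - x*y - 3*y^2 + x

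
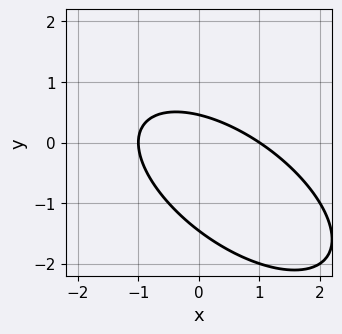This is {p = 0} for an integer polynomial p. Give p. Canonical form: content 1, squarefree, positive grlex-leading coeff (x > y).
(a) The degree is 2 — the shape is more complex than any degree-1 curve.
(b) Checking where it meets the axes: among the integer gridlines, it crosses the x-axis at x ∈ {-1, 1}.
(c) Matching integer coefficients to the picture gives p.

2*x^2 + 3*x*y + 3*y^2 + 3*y - 2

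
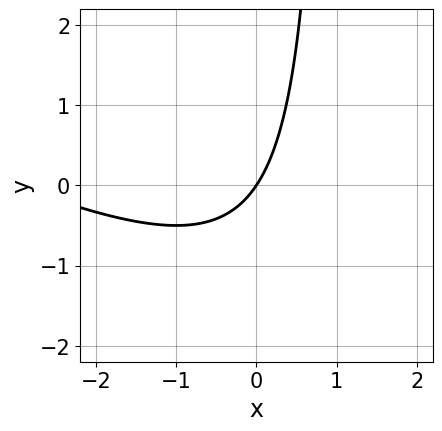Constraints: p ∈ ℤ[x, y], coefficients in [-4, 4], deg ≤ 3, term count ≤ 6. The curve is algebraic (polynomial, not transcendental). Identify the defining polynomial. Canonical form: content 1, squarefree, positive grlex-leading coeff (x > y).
x^2 + 2*x*y + 3*x - 2*y

First, the degree is 2 — the shape is more complex than any degree-1 curve.
Next, from the axis intercepts and sections: it crosses the y-axis at the gridline y = 0; it meets the x-axis at x = 0 (among the integer gridlines).
Finally, the integer polynomial consistent with all of this is the stated p.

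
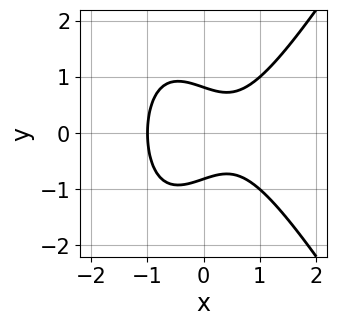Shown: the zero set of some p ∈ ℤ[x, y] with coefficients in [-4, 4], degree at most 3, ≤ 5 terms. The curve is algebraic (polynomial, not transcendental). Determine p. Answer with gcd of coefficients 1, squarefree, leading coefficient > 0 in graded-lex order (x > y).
3*x^3 - x*y^2 - 3*y^2 - x + 2

First, degree: a generic line meets the curve in up to 3 points, so deg p = 3.
Then, symmetries: it's symmetric under y → −y, forcing even powers of y.
Next, reading off the gridlines: it meets the x-axis at x = -1 (among the integer gridlines).
Finally, these observations pin down the coefficients.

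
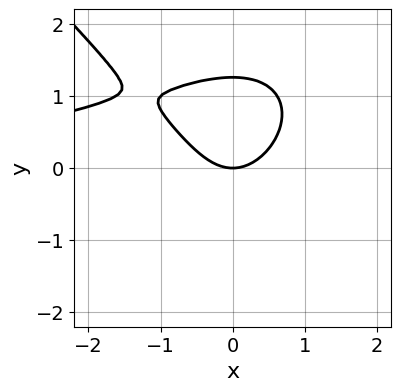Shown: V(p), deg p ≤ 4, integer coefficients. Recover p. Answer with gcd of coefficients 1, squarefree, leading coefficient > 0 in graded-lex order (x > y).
x^3*y + y^4 + 2*x^2 - 2*y

1. The degree is 4 — no degree-3 curve has this shape.
2. Reading off the gridlines: it meets the y-axis at y = 0 (among the integer gridlines); it crosses the x-axis at the gridline x = 0.
3. Solving for integer coefficients yields p as stated.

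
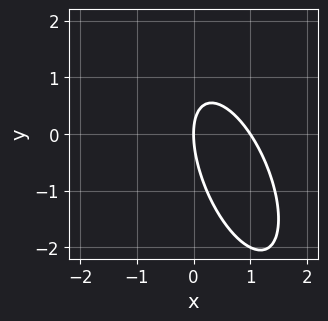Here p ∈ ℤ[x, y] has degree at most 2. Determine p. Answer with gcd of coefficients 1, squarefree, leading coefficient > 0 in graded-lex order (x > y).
3*x^2 + 2*x*y + y^2 - 3*x

1. deg p = 2. No degree-1 curve has this shape.
2. From the visible intercepts: among the integer gridlines, it crosses the x-axis at x ∈ {0, 1}; one y-axis crossing is at y = 0.
3. These observations pin down the coefficients.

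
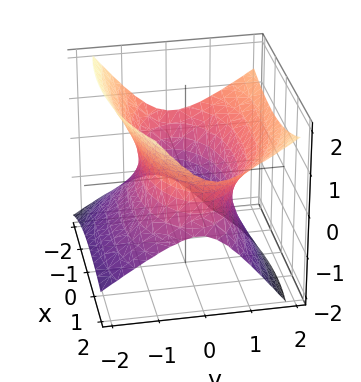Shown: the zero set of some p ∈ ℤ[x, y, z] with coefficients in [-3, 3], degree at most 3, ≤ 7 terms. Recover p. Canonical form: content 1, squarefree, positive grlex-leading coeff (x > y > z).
x^2 + x*z + 3*y^2 - 2*y*z - 3*z^2 - 3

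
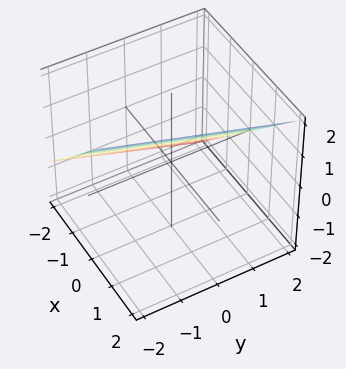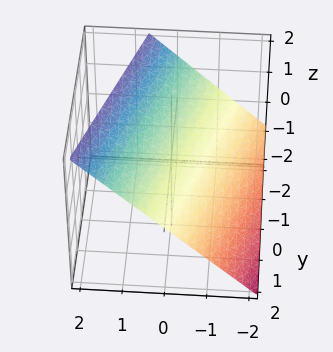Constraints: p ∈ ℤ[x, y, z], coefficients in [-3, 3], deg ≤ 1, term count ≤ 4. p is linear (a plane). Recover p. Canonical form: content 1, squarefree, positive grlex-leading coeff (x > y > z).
3*x - y - 3*z + 2

(a) deg p = 1.
(b) From the axis intercepts and sections: one y-axis crossing is at y = 2.
(c) Solving for integer coefficients yields p as stated.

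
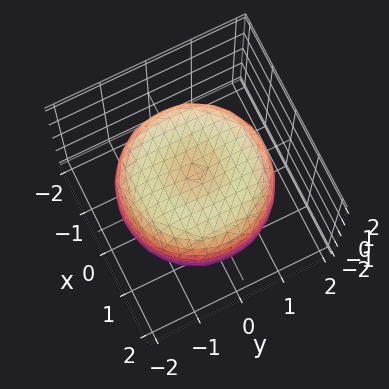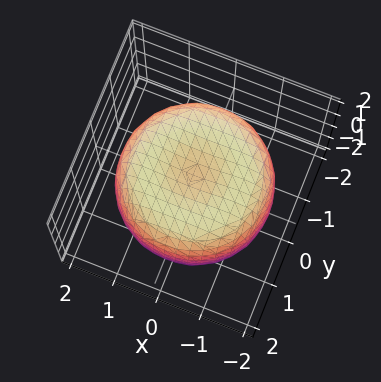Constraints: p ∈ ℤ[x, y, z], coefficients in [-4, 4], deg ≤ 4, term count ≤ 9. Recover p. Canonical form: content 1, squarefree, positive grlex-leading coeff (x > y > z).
x^4 + 2*x^2*y^2 + y^4 - 2*x^2 - 2*y^2 + 2*z^2 - 2

First, degree: the shape is more complex than any degree-3 surface, so deg p = 4.
Next, symmetry: the surface is invariant under rotation about z: p = q(x² + y², z).
Then, against the integer gridlines: the z-axis gridline crossings are at z ∈ {-1, 1}; a circular section at z = 0 has radius between 1 and 2.
Finally, fitting integer coefficients to these (and the overall shape) gives p.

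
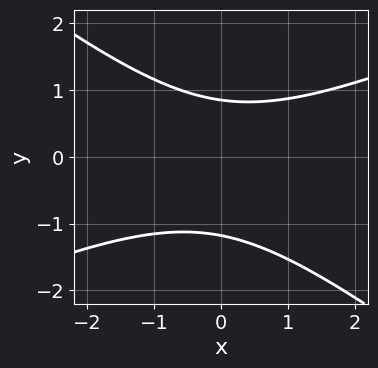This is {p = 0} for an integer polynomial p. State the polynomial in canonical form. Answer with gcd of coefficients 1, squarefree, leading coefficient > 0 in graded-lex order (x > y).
x^2 - x*y - 3*y^2 - y + 3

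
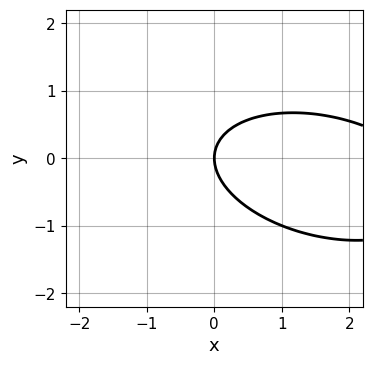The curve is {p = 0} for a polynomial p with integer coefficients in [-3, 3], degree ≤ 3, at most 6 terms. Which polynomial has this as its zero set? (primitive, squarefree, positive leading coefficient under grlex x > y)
1. Degree: no degree-1 curve has this shape, so deg p = 2.
2. Reading off the gridlines: one x-axis crossing is at x = 0; one y-axis crossing is at y = 0.
3. Matching integer coefficients to the picture gives p.

x^2 + x*y + 3*y^2 - 3*x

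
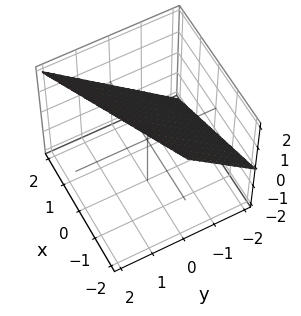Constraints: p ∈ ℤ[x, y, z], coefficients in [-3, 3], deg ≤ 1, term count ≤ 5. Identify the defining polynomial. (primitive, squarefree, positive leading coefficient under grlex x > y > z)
First, deg p = 1. The surface is flat (a plane).
Then, checking where it meets the axes: one y-axis crossing is at y = -1; it meets the z-axis at z = 1 (among the integer gridlines); it meets the x-axis at x = 2 (among the integer gridlines).
Finally, the integer polynomial consistent with all of this is the stated p.

x - 2*y + 2*z - 2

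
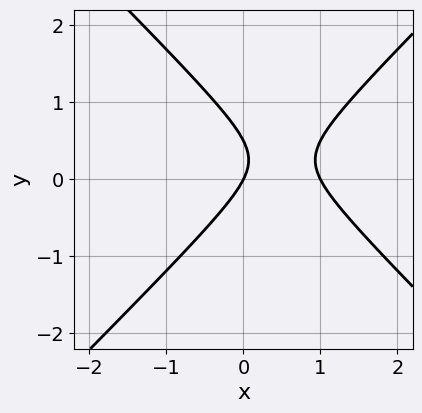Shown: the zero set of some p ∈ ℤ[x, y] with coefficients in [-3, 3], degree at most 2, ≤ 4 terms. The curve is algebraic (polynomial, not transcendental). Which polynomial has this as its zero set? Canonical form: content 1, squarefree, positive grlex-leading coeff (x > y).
First, deg p = 2.
Next, from the axis intercepts and sections: among the integer gridlines, it crosses the x-axis at x ∈ {0, 1}; one y-axis crossing is at y = 0.
Finally, together with the visible shape, these determine p as stated.

2*x^2 - 2*y^2 - 2*x + y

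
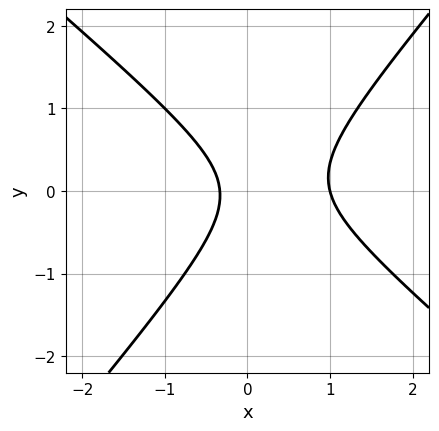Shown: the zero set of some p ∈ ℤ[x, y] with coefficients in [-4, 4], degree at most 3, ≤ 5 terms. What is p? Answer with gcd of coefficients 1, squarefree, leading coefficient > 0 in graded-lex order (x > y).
Degree: a generic line meets the curve in up to 2 points, so deg p = 2.
Against the integer gridlines: it meets the x-axis at x = 1 (among the integer gridlines); no y-intercept at any integer in the box.
Assembling these constraints gives the stated polynomial.

3*x^2 + x*y - 3*y^2 - 2*x - 1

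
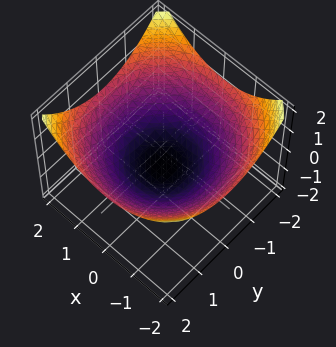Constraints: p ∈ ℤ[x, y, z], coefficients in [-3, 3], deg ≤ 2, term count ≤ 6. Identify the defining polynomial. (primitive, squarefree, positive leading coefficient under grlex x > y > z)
First, the degree is 2 — the shape is more complex than any degree-1 surface.
Next, by symmetry, every cross-section ⟂ z is a circle, so x, y appear only via x² + y².
Next, reading off the gridlines: a circular section at z = 0 has radius between 1 and 2.
Finally, putting this together gives p.

x^2 + y^2 - 3*z - 2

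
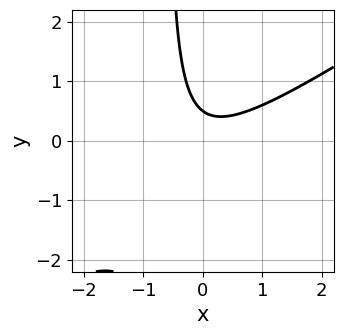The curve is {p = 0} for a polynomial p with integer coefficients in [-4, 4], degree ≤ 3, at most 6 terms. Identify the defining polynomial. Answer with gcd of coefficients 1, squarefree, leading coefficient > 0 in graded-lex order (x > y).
2*x^2 - 3*x*y - 2*y + 1

First, deg p = 2. No degree-1 curve has this shape.
Then, against the integer gridlines: it misses every integer gridline on the x-axis.
Finally, putting this together gives p.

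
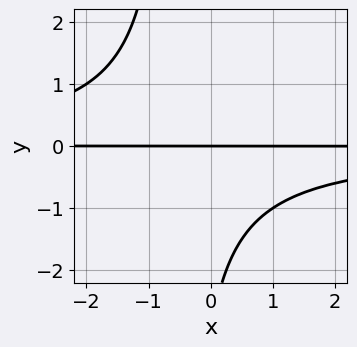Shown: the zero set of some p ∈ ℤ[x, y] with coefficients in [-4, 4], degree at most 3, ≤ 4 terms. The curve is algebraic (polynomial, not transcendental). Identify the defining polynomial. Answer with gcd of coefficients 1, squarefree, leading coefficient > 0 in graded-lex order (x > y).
2*x*y^2 + y^2 + 3*y

Degree: no degree-2 curve has this shape, so deg p = 3.
From the visible intercepts: it crosses the y-axis at the gridline y = 0; every point of the x-axis in the box is on the curve.
The integer polynomial consistent with all of this is the stated p.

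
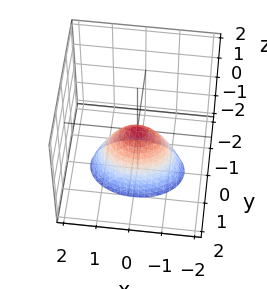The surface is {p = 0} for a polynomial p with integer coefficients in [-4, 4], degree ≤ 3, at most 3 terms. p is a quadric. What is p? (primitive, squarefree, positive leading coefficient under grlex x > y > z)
x^2 + 2*y^2 + z

The degree is 2 — a paraboloid; a quadric.
Symmetries: mirror symmetry x ↦ −x ⇒ only even powers of x; the y ↦ −y reflection is a symmetry, so y appears only in even powers.
Against the integer gridlines: it crosses the x-axis at the gridline x = 0; one z-axis crossing is at z = 0; one y-axis crossing is at y = 0.
The integer polynomial consistent with all of this is the stated p.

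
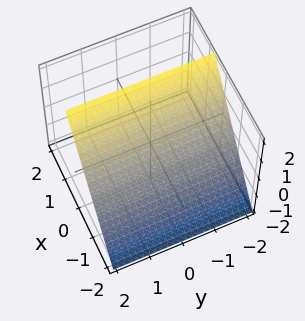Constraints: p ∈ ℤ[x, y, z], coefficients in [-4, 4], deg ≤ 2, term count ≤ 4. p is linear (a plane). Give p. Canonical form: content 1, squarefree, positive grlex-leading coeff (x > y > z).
3*x - 2*z + 2

First, the degree is 1 — every cross-section is a straight line — this is a plane.
Next, checking where it meets the axes: the surface avoids every integer y-axis point in the box; it crosses the z-axis at the gridline z = 1.
Finally, matching integer coefficients to the picture gives p.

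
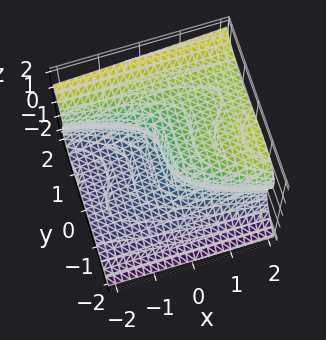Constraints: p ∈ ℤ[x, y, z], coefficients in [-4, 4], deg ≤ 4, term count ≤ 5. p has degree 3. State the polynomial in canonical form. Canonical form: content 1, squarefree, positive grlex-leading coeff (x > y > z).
(a) Degree: no degree-2 surface has this shape, so deg p = 3.
(b) Reading off the gridlines: it meets the x-axis at x = 0 (among the integer gridlines); one y-axis crossing is at y = 0.
(c) These observations pin down the coefficients. Check: (0, 0, 1) on the z-axis lies on the surface, and p(0, 0, 1) = 0. ✓

x*y*z - 2*y^3 + 3*z^3 - 3*z^2 - 3*x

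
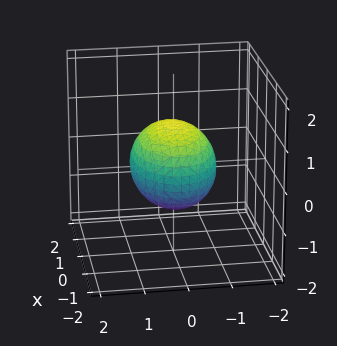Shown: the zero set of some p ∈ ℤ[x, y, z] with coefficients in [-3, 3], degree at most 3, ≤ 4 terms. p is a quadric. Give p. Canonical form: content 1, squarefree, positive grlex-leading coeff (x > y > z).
x^2 + 2*y^2 + 2*z^2 - 2

First, deg p = 2. Bounded and convex; a quadric.
Next, symmetries: mirror symmetry z ↦ −z ⇒ only even powers of z; mirror symmetry x ↦ −x ⇒ only even powers of x; mirror symmetry y ↦ −y ⇒ only even powers of y.
Next, reading off the gridlines: the y-axis gridline crossings are at y ∈ {-1, 1}; the z-axis gridline crossings are at z ∈ {-1, 1}.
Finally, matching integer coefficients to the picture gives p.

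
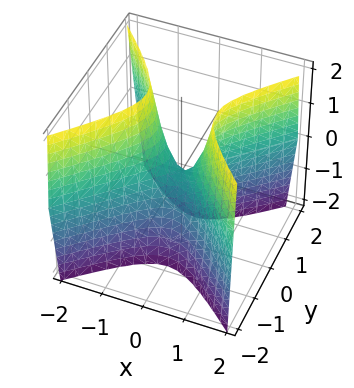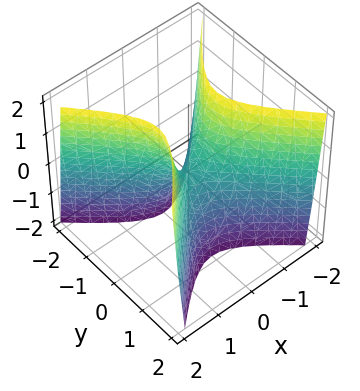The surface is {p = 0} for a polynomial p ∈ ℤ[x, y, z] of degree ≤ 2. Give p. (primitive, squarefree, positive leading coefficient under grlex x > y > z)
(a) Degree: a hyperbolic paraboloid; a quadric, so deg p = 2.
(b) Symmetries: mirror symmetry y ↦ −y ⇒ only even powers of y; the x ↦ −x reflection is a symmetry, so x appears only in even powers.
(c) Checking where it meets the axes: it meets the z-axis at z = 0 (among the integer gridlines); it crosses the x-axis at the gridline x = 0.
(d) Fitting integer coefficients to these (and the overall shape) gives p.

3*x^2 - 3*y^2 - z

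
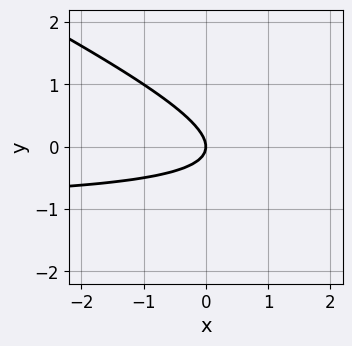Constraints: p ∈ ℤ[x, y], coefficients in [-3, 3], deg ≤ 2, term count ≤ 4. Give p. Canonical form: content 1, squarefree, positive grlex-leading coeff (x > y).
x*y + 2*y^2 + x

1. Degree: no degree-1 curve has this shape, so deg p = 2.
2. From the axis intercepts and sections: it meets the x-axis at x = 0 (among the integer gridlines); it meets the y-axis at y = 0 (among the integer gridlines).
3. Assembling these constraints gives the stated polynomial.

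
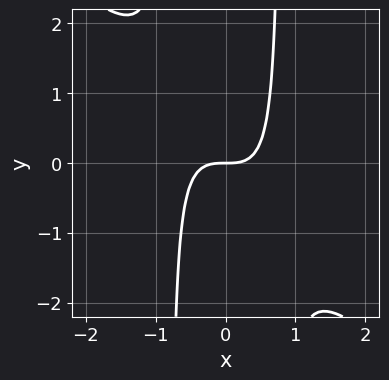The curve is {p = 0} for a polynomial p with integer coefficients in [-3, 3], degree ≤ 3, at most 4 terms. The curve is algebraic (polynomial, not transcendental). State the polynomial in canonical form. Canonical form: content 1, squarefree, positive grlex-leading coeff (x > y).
1. deg p = 3. A generic line meets the curve in up to 3 points.
2. Observable constraints: it crosses the y-axis at the gridline y = 0; it meets the x-axis at x = 0 (among the integer gridlines).
3. These observations pin down the coefficients.

3*x^3 + 3*x^2*y - 2*y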